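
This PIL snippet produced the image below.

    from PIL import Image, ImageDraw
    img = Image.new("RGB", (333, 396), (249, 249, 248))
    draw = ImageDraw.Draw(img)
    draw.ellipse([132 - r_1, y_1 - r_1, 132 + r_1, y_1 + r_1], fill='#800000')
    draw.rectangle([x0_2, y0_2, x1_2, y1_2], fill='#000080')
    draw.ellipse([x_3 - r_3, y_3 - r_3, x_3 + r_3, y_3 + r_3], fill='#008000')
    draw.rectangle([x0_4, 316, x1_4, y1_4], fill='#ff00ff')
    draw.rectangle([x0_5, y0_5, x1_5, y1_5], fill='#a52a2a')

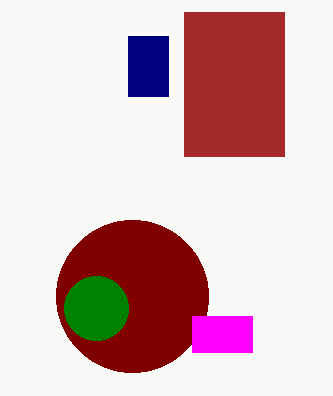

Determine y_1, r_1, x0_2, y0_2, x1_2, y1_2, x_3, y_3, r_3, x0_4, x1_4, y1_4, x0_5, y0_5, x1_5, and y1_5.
y_1 = 296, r_1 = 76, x0_2 = 128, y0_2 = 36, x1_2 = 168, y1_2 = 96, x_3 = 96, y_3 = 308, r_3 = 32, x0_4 = 192, x1_4 = 252, y1_4 = 352, x0_5 = 184, y0_5 = 12, x1_5 = 284, y1_5 = 156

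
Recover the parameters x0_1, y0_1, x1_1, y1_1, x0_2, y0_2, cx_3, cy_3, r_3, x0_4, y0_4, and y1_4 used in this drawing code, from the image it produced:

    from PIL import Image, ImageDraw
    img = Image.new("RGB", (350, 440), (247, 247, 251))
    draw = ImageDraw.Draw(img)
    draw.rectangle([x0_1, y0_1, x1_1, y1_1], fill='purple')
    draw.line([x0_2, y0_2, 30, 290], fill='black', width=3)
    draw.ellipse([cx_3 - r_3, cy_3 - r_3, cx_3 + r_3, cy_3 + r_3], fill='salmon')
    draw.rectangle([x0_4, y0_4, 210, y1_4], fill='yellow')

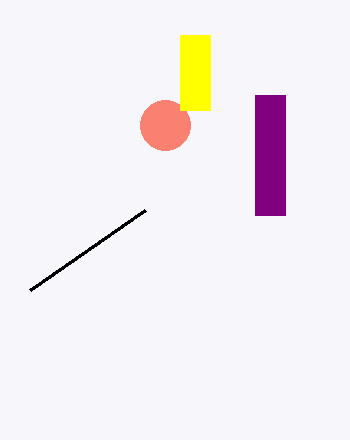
x0_1 = 255; y0_1 = 95; x1_1 = 285; y1_1 = 215; x0_2 = 145; y0_2 = 210; cx_3 = 165; cy_3 = 125; r_3 = 25; x0_4 = 180; y0_4 = 35; y1_4 = 110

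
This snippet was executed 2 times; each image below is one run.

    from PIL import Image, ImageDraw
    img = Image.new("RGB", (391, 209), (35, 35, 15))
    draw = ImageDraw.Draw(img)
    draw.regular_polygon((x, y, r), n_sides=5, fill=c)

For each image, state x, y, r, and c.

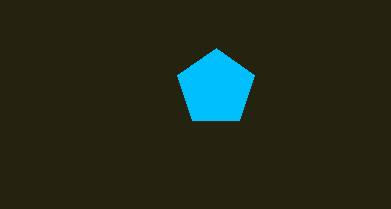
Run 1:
x = 216
y = 88
r = 40
c = 'deepskyblue'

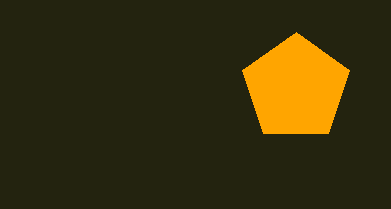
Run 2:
x = 296, y = 88, r = 56, c = 'orange'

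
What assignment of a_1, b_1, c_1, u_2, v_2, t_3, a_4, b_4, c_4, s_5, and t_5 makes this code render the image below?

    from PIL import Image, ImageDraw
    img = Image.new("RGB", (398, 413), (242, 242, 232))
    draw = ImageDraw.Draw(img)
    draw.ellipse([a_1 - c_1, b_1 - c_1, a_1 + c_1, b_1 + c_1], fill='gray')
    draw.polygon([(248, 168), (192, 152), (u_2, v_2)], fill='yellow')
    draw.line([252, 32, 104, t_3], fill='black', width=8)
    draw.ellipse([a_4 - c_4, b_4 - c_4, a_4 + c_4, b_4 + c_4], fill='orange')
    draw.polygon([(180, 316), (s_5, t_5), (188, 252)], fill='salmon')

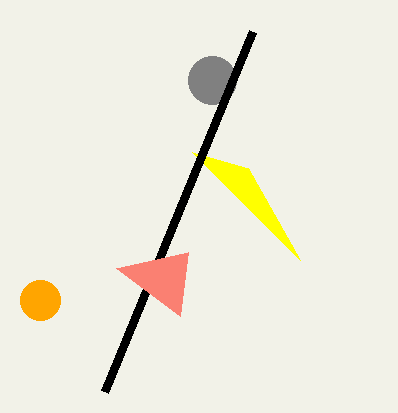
a_1 = 212
b_1 = 80
c_1 = 24
u_2 = 300
v_2 = 260
t_3 = 392
a_4 = 40
b_4 = 300
c_4 = 20
s_5 = 116
t_5 = 268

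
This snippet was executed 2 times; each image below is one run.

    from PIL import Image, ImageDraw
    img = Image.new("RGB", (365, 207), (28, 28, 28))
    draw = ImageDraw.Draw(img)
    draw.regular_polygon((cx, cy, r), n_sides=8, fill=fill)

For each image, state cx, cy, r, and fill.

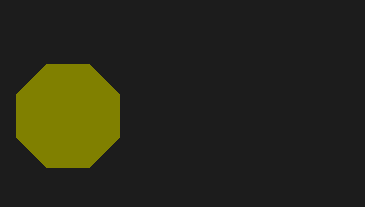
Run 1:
cx = 68; cy = 116; r = 56; fill = 'olive'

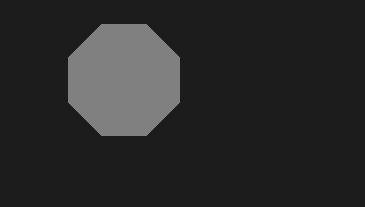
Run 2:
cx = 124, cy = 80, r = 60, fill = 'gray'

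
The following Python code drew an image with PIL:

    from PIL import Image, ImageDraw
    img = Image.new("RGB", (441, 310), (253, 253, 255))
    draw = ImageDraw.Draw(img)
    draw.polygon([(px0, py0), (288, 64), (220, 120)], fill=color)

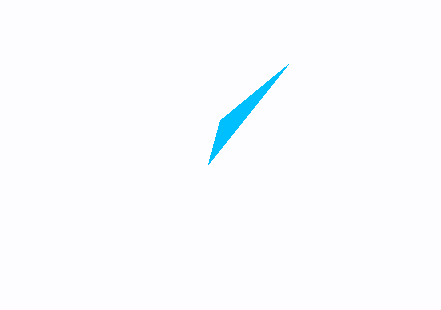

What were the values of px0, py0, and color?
px0 = 208; py0 = 164; color = 'deepskyblue'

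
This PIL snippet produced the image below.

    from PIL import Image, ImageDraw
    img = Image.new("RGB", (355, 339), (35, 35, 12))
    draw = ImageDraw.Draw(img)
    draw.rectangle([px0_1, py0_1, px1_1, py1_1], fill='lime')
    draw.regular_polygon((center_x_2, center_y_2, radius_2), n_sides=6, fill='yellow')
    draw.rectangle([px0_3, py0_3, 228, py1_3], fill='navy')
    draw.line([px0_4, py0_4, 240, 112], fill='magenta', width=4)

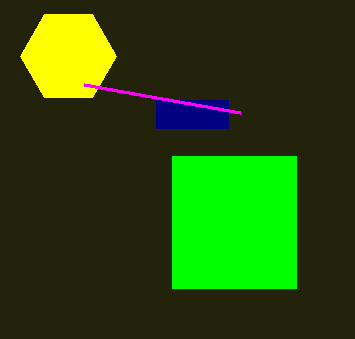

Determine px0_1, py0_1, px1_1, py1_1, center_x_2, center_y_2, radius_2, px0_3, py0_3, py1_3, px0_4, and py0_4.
px0_1 = 172
py0_1 = 156
px1_1 = 296
py1_1 = 288
center_x_2 = 68
center_y_2 = 56
radius_2 = 48
px0_3 = 156
py0_3 = 100
py1_3 = 128
px0_4 = 84
py0_4 = 84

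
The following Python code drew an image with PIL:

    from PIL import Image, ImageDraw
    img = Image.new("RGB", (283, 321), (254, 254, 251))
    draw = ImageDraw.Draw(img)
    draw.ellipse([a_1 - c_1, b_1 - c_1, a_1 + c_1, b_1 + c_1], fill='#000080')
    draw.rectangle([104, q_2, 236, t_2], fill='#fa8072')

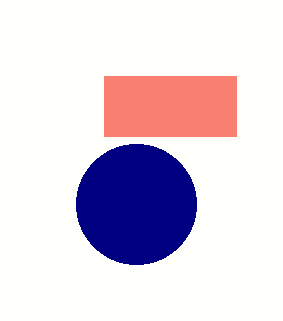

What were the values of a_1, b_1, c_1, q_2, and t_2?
a_1 = 136; b_1 = 204; c_1 = 60; q_2 = 76; t_2 = 136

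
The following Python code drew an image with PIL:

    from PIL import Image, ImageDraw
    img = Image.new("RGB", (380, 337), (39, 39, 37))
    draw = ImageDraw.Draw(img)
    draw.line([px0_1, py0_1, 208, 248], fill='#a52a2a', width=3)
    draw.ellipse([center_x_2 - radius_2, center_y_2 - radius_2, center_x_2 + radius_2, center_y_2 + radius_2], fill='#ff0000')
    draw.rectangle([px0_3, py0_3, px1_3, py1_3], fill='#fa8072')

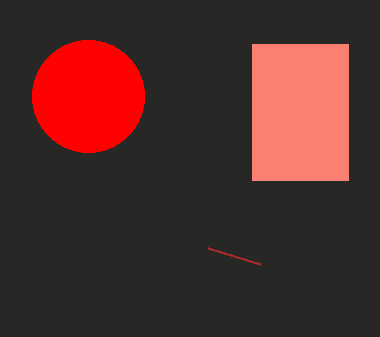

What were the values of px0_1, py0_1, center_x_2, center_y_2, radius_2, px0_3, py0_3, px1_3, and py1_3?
px0_1 = 260, py0_1 = 264, center_x_2 = 88, center_y_2 = 96, radius_2 = 56, px0_3 = 252, py0_3 = 44, px1_3 = 348, py1_3 = 180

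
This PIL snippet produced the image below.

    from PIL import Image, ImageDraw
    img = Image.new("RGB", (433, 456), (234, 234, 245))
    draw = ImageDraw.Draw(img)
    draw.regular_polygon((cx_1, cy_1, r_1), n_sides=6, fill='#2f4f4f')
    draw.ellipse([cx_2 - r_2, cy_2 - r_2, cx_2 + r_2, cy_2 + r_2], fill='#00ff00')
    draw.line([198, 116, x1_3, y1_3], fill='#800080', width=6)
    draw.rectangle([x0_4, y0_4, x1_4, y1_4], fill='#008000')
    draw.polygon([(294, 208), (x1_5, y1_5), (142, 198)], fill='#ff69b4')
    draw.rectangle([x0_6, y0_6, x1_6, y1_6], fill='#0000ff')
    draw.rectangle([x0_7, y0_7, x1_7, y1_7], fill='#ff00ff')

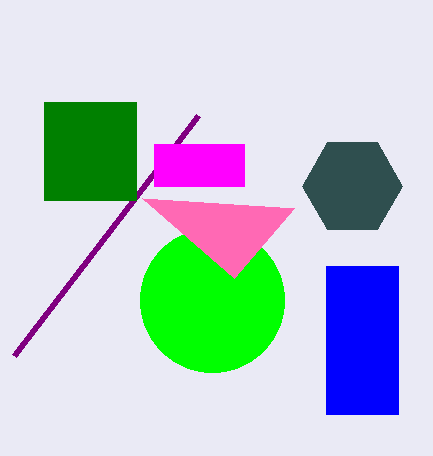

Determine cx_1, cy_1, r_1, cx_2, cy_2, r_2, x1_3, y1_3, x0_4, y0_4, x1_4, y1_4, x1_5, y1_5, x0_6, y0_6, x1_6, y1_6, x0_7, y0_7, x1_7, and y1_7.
cx_1 = 352, cy_1 = 186, r_1 = 50, cx_2 = 212, cy_2 = 300, r_2 = 72, x1_3 = 14, y1_3 = 356, x0_4 = 44, y0_4 = 102, x1_4 = 136, y1_4 = 200, x1_5 = 234, y1_5 = 278, x0_6 = 326, y0_6 = 266, x1_6 = 398, y1_6 = 414, x0_7 = 154, y0_7 = 144, x1_7 = 244, y1_7 = 186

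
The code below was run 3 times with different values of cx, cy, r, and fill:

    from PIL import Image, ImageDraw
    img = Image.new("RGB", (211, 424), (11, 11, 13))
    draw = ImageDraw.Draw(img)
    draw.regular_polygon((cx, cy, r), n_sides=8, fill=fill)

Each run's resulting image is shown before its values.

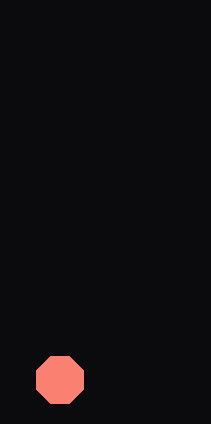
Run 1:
cx = 60
cy = 380
r = 25
fill = 'salmon'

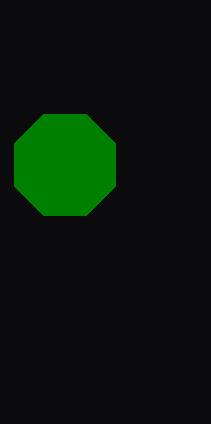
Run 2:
cx = 65
cy = 165
r = 55
fill = 'green'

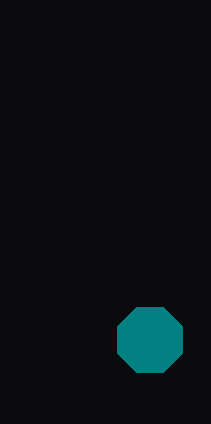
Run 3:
cx = 150
cy = 340
r = 35
fill = 'teal'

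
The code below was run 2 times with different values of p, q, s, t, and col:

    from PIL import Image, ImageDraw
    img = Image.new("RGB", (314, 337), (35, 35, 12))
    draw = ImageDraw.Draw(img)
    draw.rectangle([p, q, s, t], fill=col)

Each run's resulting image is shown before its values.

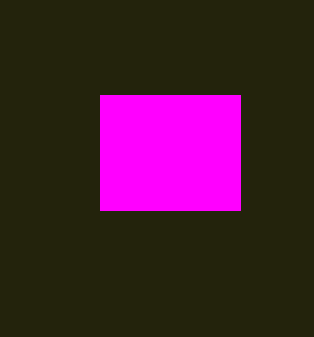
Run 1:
p = 100, q = 95, s = 240, t = 210, col = 'magenta'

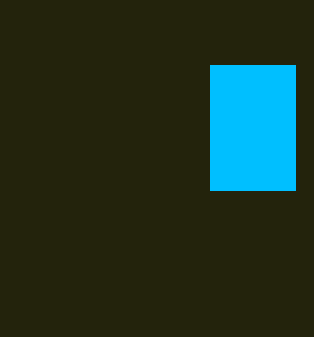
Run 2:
p = 210; q = 65; s = 295; t = 190; col = 'deepskyblue'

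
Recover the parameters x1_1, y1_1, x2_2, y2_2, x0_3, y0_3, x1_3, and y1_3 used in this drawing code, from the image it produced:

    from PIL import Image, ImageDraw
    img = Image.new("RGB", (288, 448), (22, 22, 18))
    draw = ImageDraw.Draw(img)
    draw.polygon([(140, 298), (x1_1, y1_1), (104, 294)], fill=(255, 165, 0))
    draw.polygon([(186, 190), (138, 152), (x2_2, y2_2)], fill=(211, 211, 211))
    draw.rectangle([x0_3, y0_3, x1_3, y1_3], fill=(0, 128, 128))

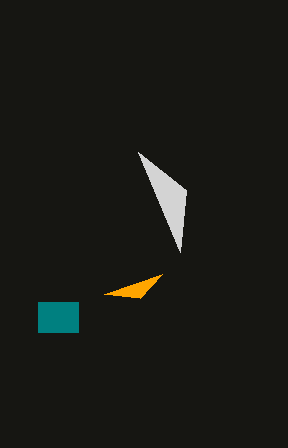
x1_1 = 162
y1_1 = 274
x2_2 = 180
y2_2 = 252
x0_3 = 38
y0_3 = 302
x1_3 = 78
y1_3 = 332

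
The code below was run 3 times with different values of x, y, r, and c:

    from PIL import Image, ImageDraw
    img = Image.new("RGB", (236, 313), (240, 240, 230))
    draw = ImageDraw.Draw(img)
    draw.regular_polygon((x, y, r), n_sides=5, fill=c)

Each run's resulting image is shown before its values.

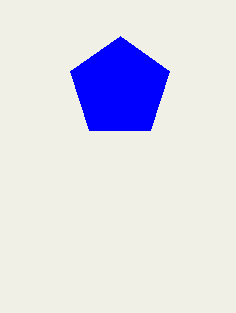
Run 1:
x = 120
y = 88
r = 52
c = 'blue'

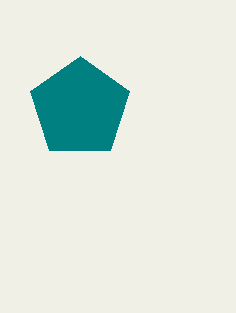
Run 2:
x = 80
y = 108
r = 52
c = 'teal'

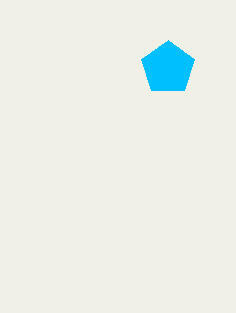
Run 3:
x = 168; y = 68; r = 28; c = 'deepskyblue'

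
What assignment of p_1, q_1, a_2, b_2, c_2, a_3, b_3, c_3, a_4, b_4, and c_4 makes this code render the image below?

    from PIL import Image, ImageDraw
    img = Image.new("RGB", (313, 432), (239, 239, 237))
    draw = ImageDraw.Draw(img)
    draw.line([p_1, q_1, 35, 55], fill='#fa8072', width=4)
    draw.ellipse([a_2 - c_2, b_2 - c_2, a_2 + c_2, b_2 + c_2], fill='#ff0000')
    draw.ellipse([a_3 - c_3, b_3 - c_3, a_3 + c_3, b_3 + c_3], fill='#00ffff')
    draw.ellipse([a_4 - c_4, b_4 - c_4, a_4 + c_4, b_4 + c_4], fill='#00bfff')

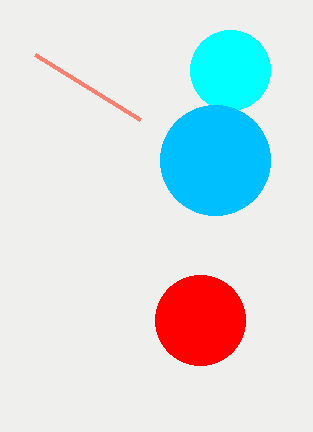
p_1 = 140, q_1 = 120, a_2 = 200, b_2 = 320, c_2 = 45, a_3 = 230, b_3 = 70, c_3 = 40, a_4 = 215, b_4 = 160, c_4 = 55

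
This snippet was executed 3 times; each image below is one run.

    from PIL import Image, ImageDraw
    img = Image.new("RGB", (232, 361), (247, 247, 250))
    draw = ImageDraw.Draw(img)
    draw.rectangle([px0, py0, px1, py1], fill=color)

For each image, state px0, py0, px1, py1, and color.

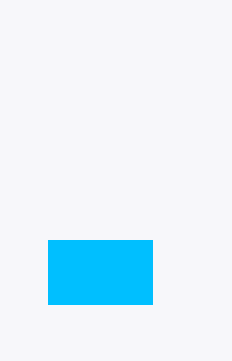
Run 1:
px0 = 48; py0 = 240; px1 = 152; py1 = 304; color = 'deepskyblue'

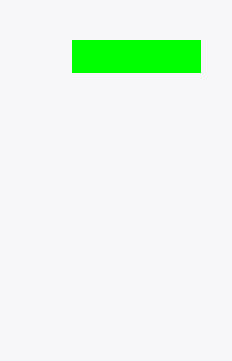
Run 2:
px0 = 72
py0 = 40
px1 = 200
py1 = 72
color = 'lime'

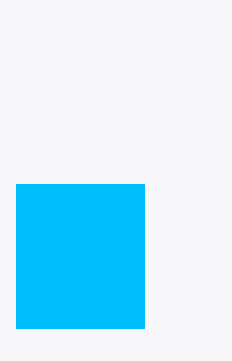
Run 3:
px0 = 16; py0 = 184; px1 = 144; py1 = 328; color = 'deepskyblue'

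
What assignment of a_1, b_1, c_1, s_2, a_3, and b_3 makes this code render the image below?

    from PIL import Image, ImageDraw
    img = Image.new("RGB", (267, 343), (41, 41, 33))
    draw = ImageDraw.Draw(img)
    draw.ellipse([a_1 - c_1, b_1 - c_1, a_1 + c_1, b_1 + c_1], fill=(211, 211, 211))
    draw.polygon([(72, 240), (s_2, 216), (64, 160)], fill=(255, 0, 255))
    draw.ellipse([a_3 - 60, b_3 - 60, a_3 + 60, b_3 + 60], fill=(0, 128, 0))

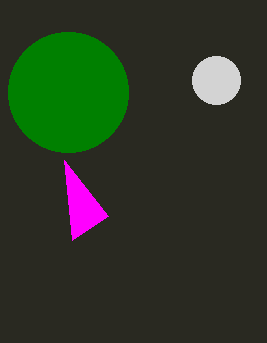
a_1 = 216; b_1 = 80; c_1 = 24; s_2 = 108; a_3 = 68; b_3 = 92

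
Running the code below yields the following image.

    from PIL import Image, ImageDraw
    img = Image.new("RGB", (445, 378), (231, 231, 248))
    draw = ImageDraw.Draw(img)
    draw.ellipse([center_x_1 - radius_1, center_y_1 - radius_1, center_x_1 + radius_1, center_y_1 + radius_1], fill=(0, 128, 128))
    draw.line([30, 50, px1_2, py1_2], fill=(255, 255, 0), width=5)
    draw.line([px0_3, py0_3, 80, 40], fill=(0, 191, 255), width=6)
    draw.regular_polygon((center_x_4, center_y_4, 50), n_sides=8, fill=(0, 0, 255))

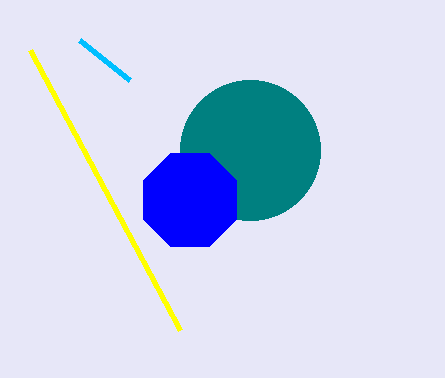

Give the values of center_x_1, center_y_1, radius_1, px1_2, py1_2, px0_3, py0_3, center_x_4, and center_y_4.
center_x_1 = 250, center_y_1 = 150, radius_1 = 70, px1_2 = 180, py1_2 = 330, px0_3 = 130, py0_3 = 80, center_x_4 = 190, center_y_4 = 200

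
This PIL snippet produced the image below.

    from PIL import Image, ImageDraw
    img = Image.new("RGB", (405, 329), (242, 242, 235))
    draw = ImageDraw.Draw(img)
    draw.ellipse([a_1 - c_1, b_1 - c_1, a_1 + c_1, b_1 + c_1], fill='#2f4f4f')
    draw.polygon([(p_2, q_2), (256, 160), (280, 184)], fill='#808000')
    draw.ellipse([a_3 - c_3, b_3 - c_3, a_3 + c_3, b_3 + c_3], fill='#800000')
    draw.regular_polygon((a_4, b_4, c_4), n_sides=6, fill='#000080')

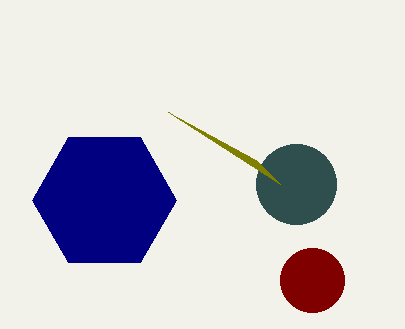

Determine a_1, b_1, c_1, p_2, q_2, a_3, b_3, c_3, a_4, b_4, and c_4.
a_1 = 296, b_1 = 184, c_1 = 40, p_2 = 168, q_2 = 112, a_3 = 312, b_3 = 280, c_3 = 32, a_4 = 104, b_4 = 200, c_4 = 72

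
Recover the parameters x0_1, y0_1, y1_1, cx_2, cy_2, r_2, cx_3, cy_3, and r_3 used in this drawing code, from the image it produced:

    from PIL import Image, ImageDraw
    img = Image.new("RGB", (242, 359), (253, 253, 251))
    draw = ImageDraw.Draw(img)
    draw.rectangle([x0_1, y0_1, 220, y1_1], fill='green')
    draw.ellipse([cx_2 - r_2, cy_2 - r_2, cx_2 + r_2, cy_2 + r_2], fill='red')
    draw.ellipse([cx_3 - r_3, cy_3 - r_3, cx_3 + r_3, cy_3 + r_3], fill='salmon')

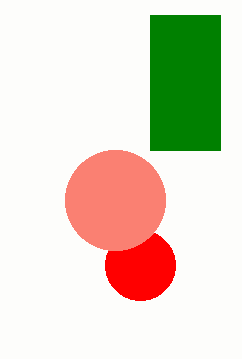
x0_1 = 150, y0_1 = 15, y1_1 = 150, cx_2 = 140, cy_2 = 265, r_2 = 35, cx_3 = 115, cy_3 = 200, r_3 = 50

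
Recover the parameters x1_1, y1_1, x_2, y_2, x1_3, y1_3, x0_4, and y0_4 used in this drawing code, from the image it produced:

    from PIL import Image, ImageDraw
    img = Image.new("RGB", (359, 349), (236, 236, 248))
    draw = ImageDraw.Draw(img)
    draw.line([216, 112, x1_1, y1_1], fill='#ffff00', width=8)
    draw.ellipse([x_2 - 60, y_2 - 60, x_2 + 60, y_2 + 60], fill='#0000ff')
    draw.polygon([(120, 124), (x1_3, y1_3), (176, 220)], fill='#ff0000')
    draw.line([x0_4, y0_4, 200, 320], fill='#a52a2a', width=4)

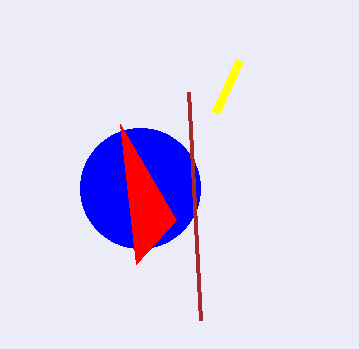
x1_1 = 240
y1_1 = 60
x_2 = 140
y_2 = 188
x1_3 = 136
y1_3 = 264
x0_4 = 188
y0_4 = 92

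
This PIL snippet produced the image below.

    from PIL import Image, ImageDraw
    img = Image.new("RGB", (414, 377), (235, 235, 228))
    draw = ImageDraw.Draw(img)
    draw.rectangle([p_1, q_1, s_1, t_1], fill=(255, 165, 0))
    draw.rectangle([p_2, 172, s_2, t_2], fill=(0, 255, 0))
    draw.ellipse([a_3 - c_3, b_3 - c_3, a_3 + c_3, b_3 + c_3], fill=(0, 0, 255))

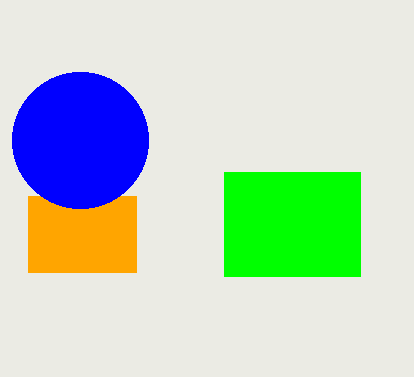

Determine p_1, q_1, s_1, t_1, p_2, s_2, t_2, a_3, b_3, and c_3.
p_1 = 28; q_1 = 196; s_1 = 136; t_1 = 272; p_2 = 224; s_2 = 360; t_2 = 276; a_3 = 80; b_3 = 140; c_3 = 68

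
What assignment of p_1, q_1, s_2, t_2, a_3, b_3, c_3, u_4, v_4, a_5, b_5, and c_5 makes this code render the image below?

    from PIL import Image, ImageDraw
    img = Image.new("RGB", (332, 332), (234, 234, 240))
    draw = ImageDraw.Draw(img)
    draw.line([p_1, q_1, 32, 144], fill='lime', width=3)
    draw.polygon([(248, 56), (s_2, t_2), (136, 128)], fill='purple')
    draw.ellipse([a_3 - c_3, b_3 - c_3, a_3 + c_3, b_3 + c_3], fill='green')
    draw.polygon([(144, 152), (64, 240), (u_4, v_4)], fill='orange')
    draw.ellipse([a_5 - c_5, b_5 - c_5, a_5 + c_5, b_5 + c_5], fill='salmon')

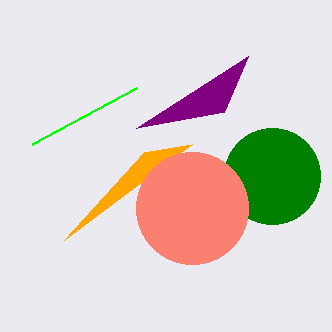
p_1 = 136, q_1 = 88, s_2 = 224, t_2 = 112, a_3 = 272, b_3 = 176, c_3 = 48, u_4 = 192, v_4 = 144, a_5 = 192, b_5 = 208, c_5 = 56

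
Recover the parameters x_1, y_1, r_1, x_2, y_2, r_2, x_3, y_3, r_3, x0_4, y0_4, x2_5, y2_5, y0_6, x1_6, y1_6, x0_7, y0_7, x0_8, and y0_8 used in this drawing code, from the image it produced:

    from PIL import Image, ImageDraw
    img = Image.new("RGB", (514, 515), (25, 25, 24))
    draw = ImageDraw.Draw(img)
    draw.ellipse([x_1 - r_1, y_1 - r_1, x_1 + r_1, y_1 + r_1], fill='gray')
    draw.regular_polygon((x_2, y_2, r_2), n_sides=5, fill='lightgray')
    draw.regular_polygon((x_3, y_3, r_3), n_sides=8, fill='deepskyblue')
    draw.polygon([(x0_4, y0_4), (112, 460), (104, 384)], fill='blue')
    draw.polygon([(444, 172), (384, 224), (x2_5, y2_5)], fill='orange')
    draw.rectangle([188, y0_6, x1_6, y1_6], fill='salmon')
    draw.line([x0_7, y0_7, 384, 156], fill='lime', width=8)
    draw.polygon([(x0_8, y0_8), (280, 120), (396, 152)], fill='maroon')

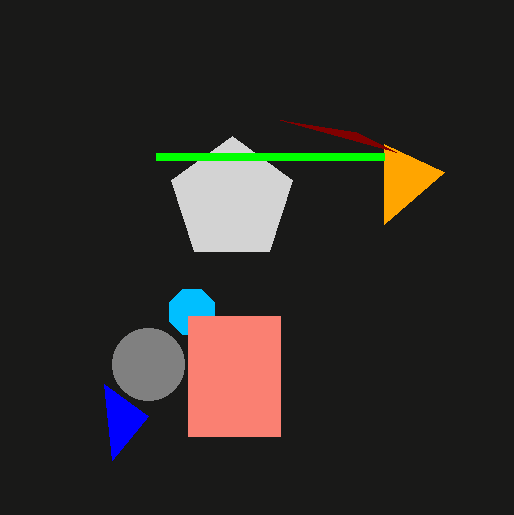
x_1 = 148; y_1 = 364; r_1 = 36; x_2 = 232; y_2 = 200; r_2 = 64; x_3 = 192; y_3 = 312; r_3 = 24; x0_4 = 148; y0_4 = 416; x2_5 = 384; y2_5 = 144; y0_6 = 316; x1_6 = 280; y1_6 = 436; x0_7 = 156; y0_7 = 156; x0_8 = 356; y0_8 = 132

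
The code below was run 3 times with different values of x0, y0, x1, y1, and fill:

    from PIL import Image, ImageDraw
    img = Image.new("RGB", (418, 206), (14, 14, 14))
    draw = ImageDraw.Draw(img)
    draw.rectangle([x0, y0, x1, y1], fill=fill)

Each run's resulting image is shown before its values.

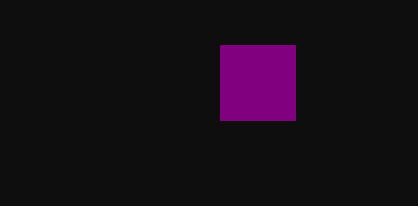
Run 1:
x0 = 220; y0 = 45; x1 = 295; y1 = 120; fill = 'purple'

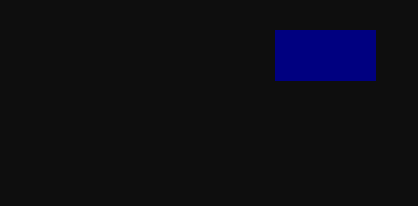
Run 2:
x0 = 275, y0 = 30, x1 = 375, y1 = 80, fill = 'navy'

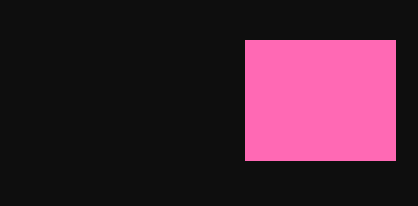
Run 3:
x0 = 245; y0 = 40; x1 = 395; y1 = 160; fill = 'hotpink'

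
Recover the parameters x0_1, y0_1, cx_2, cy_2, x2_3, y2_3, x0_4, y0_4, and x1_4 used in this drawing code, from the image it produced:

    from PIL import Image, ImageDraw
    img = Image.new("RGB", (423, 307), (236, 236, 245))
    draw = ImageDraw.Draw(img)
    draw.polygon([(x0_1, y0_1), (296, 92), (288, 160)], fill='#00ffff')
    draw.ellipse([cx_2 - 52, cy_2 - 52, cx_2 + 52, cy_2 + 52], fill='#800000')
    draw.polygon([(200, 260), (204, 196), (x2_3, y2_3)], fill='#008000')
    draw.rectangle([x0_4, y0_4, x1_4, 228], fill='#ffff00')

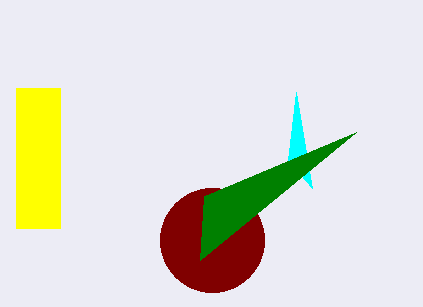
x0_1 = 312, y0_1 = 188, cx_2 = 212, cy_2 = 240, x2_3 = 356, y2_3 = 132, x0_4 = 16, y0_4 = 88, x1_4 = 60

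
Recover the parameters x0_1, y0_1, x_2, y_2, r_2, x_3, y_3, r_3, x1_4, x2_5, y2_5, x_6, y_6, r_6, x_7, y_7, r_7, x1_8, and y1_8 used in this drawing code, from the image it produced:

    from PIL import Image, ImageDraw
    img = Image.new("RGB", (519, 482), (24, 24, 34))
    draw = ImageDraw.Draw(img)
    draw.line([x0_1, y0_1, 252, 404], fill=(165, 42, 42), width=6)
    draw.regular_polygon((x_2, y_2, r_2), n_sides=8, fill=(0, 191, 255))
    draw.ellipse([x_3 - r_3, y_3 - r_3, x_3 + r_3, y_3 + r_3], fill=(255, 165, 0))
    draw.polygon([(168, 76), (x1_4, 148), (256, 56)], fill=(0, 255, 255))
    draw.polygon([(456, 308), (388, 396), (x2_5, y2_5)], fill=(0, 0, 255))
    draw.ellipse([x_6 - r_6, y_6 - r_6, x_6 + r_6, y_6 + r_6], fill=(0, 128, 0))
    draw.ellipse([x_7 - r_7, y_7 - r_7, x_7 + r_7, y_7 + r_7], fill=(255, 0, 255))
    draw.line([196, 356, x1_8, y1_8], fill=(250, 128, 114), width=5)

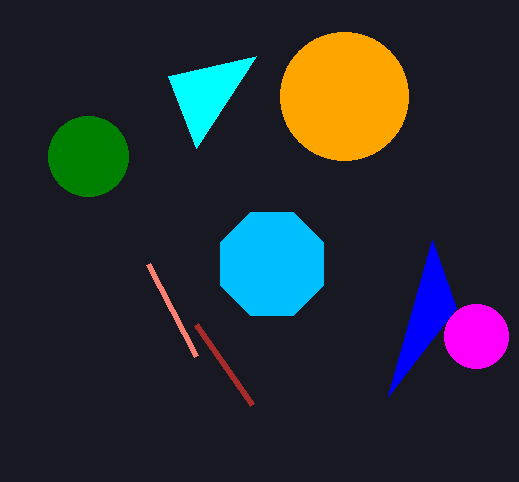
x0_1 = 196; y0_1 = 324; x_2 = 272; y_2 = 264; r_2 = 56; x_3 = 344; y_3 = 96; r_3 = 64; x1_4 = 196; x2_5 = 432; y2_5 = 240; x_6 = 88; y_6 = 156; r_6 = 40; x_7 = 476; y_7 = 336; r_7 = 32; x1_8 = 148; y1_8 = 264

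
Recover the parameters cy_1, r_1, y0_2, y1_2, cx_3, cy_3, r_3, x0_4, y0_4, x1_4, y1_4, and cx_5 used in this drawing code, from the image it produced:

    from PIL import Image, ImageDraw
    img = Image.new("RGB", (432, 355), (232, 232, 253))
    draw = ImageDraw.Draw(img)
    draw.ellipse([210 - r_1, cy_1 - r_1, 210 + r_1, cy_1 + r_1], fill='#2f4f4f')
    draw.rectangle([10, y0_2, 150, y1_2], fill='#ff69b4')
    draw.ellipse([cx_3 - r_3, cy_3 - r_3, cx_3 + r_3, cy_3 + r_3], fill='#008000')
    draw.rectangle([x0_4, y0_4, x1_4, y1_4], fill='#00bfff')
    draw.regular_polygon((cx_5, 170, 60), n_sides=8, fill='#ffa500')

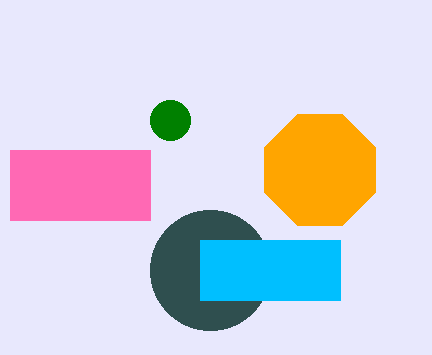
cy_1 = 270
r_1 = 60
y0_2 = 150
y1_2 = 220
cx_3 = 170
cy_3 = 120
r_3 = 20
x0_4 = 200
y0_4 = 240
x1_4 = 340
y1_4 = 300
cx_5 = 320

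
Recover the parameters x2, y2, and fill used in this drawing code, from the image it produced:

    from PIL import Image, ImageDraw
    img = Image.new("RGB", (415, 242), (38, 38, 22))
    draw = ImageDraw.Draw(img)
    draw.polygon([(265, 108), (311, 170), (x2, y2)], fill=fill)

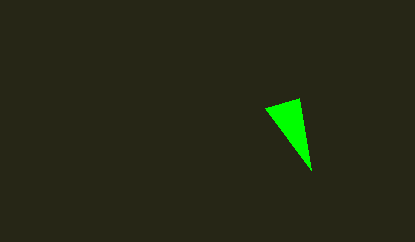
x2 = 299
y2 = 98
fill = 'lime'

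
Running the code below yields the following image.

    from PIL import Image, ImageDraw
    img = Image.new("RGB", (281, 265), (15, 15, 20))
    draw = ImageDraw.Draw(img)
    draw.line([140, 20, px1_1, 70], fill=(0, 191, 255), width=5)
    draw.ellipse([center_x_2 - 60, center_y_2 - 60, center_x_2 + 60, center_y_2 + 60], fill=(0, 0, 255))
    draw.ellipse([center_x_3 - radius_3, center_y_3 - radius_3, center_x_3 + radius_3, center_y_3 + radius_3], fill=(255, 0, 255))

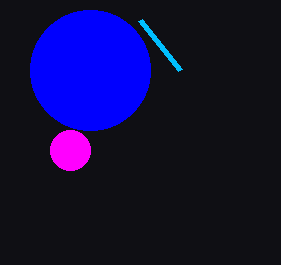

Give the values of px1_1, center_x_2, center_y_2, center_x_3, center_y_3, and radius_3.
px1_1 = 180
center_x_2 = 90
center_y_2 = 70
center_x_3 = 70
center_y_3 = 150
radius_3 = 20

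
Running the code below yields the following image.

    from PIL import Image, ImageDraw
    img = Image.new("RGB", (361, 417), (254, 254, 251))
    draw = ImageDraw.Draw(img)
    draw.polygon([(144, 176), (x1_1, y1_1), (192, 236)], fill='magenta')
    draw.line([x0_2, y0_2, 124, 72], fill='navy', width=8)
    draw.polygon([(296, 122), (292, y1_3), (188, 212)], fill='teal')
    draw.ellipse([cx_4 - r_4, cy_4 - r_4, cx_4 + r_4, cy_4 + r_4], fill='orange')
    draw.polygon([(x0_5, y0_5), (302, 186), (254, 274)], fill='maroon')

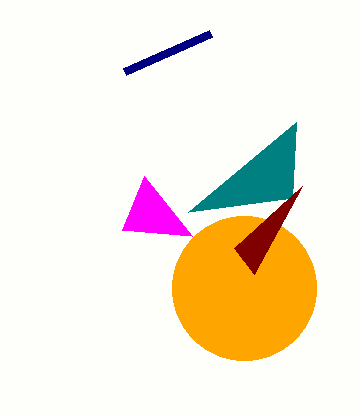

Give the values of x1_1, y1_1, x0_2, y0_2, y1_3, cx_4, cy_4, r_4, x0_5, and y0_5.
x1_1 = 122; y1_1 = 230; x0_2 = 210; y0_2 = 34; y1_3 = 198; cx_4 = 244; cy_4 = 288; r_4 = 72; x0_5 = 234; y0_5 = 248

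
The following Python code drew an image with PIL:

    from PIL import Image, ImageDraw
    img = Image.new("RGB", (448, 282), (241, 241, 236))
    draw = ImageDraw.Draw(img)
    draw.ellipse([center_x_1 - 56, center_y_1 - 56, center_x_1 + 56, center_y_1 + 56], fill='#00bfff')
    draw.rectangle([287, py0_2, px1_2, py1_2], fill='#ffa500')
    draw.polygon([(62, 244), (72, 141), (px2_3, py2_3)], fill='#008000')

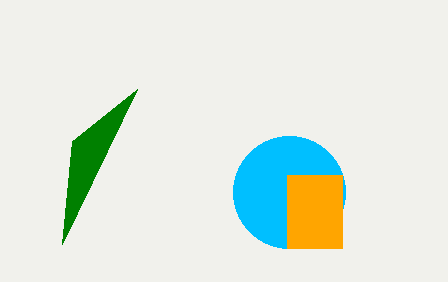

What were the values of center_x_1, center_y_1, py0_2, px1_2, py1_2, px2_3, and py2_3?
center_x_1 = 289, center_y_1 = 192, py0_2 = 175, px1_2 = 342, py1_2 = 248, px2_3 = 137, py2_3 = 89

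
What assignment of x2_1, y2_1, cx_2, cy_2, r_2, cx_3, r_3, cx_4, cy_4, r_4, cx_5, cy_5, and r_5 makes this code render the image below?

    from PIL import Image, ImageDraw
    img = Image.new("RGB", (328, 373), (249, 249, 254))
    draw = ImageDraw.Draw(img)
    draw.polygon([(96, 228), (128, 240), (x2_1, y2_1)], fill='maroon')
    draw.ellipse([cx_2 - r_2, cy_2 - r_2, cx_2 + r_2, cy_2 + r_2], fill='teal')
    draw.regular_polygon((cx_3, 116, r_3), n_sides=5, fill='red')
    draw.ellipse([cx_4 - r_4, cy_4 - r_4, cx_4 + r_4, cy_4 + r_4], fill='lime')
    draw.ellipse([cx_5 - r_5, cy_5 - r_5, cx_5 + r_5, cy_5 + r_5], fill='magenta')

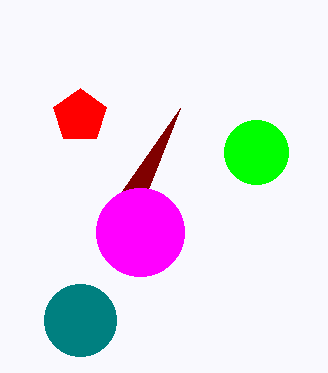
x2_1 = 180; y2_1 = 108; cx_2 = 80; cy_2 = 320; r_2 = 36; cx_3 = 80; r_3 = 28; cx_4 = 256; cy_4 = 152; r_4 = 32; cx_5 = 140; cy_5 = 232; r_5 = 44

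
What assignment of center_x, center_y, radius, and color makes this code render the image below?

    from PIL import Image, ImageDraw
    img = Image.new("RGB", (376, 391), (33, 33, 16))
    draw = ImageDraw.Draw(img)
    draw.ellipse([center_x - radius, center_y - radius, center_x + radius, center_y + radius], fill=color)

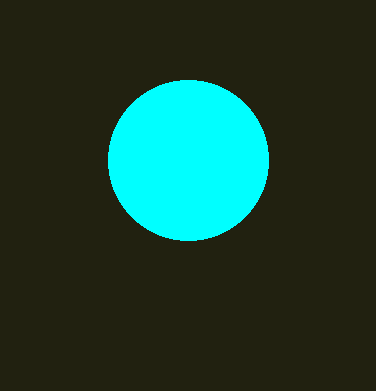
center_x = 188; center_y = 160; radius = 80; color = 'cyan'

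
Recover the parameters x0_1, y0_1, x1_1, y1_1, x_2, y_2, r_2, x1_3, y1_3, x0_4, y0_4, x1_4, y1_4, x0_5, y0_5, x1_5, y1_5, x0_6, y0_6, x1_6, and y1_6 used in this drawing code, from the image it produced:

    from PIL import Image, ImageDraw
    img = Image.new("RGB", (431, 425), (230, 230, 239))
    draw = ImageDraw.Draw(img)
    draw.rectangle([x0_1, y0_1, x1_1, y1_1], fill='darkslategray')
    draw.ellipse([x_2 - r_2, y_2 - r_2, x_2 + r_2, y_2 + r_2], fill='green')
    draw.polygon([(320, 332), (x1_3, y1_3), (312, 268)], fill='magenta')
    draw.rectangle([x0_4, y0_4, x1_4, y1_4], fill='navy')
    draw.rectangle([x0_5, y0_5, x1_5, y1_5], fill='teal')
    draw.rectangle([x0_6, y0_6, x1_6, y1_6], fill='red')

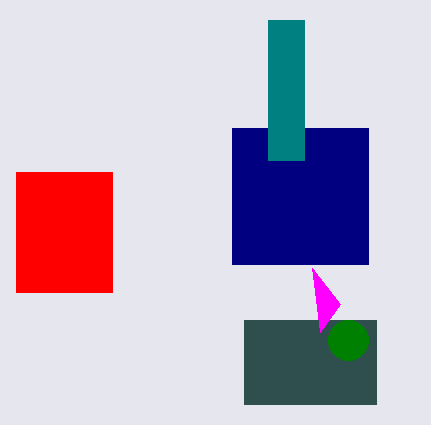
x0_1 = 244
y0_1 = 320
x1_1 = 376
y1_1 = 404
x_2 = 348
y_2 = 340
r_2 = 20
x1_3 = 340
y1_3 = 304
x0_4 = 232
y0_4 = 128
x1_4 = 368
y1_4 = 264
x0_5 = 268
y0_5 = 20
x1_5 = 304
y1_5 = 160
x0_6 = 16
y0_6 = 172
x1_6 = 112
y1_6 = 292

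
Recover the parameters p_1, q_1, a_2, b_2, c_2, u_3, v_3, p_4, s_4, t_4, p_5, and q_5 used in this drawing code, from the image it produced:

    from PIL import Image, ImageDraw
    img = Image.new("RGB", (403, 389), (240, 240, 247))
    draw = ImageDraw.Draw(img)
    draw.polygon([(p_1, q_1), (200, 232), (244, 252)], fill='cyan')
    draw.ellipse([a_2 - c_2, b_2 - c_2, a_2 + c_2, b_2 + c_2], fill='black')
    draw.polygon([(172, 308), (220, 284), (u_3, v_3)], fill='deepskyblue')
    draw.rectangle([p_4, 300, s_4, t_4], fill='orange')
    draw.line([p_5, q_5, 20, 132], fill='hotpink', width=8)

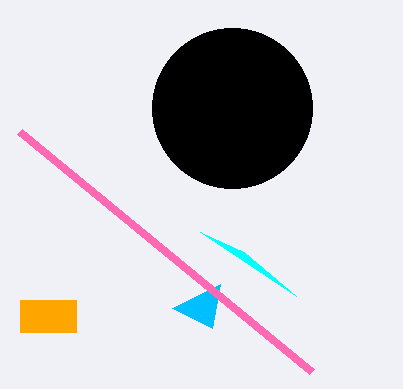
p_1 = 296
q_1 = 296
a_2 = 232
b_2 = 108
c_2 = 80
u_3 = 212
v_3 = 328
p_4 = 20
s_4 = 76
t_4 = 332
p_5 = 312
q_5 = 372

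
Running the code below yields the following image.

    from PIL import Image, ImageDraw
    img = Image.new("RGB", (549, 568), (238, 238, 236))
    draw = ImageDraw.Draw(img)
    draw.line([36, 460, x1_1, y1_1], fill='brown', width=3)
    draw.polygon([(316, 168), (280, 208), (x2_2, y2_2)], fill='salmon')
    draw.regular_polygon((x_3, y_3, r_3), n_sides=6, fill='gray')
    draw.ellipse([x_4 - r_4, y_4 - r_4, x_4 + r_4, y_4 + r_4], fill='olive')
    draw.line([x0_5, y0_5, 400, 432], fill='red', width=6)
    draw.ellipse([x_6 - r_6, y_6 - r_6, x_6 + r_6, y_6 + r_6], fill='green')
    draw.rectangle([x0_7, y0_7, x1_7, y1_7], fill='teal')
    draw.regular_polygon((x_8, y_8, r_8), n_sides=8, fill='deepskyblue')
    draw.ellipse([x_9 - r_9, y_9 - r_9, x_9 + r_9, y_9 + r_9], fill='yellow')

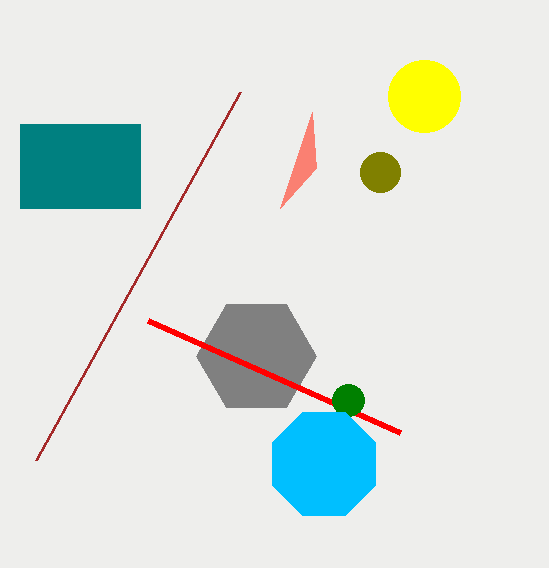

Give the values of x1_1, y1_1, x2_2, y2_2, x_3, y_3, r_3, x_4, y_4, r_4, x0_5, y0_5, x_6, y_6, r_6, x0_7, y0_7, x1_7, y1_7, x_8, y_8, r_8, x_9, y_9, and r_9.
x1_1 = 240, y1_1 = 92, x2_2 = 312, y2_2 = 112, x_3 = 256, y_3 = 356, r_3 = 60, x_4 = 380, y_4 = 172, r_4 = 20, x0_5 = 148, y0_5 = 320, x_6 = 348, y_6 = 400, r_6 = 16, x0_7 = 20, y0_7 = 124, x1_7 = 140, y1_7 = 208, x_8 = 324, y_8 = 464, r_8 = 56, x_9 = 424, y_9 = 96, r_9 = 36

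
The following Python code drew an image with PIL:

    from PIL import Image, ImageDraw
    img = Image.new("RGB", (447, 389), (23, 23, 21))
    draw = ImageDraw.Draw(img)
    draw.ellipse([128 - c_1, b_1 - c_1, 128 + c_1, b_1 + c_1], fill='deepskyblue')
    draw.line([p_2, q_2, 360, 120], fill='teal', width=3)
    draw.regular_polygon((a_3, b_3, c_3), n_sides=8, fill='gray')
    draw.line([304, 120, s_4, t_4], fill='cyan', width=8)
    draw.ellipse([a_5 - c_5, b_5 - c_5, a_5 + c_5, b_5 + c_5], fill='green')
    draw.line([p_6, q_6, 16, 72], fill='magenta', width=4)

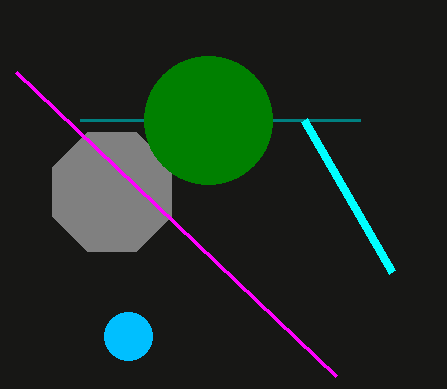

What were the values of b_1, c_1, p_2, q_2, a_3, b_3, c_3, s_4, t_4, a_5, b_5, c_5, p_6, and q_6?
b_1 = 336
c_1 = 24
p_2 = 80
q_2 = 120
a_3 = 112
b_3 = 192
c_3 = 64
s_4 = 392
t_4 = 272
a_5 = 208
b_5 = 120
c_5 = 64
p_6 = 336
q_6 = 376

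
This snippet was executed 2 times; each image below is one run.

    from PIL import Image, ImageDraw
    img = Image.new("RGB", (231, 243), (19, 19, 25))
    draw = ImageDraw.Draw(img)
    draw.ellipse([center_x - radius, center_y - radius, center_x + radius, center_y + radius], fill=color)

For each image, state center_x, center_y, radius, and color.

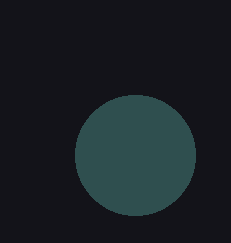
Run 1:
center_x = 135, center_y = 155, radius = 60, color = 'darkslategray'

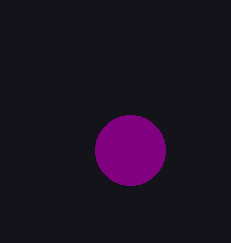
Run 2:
center_x = 130; center_y = 150; radius = 35; color = 'purple'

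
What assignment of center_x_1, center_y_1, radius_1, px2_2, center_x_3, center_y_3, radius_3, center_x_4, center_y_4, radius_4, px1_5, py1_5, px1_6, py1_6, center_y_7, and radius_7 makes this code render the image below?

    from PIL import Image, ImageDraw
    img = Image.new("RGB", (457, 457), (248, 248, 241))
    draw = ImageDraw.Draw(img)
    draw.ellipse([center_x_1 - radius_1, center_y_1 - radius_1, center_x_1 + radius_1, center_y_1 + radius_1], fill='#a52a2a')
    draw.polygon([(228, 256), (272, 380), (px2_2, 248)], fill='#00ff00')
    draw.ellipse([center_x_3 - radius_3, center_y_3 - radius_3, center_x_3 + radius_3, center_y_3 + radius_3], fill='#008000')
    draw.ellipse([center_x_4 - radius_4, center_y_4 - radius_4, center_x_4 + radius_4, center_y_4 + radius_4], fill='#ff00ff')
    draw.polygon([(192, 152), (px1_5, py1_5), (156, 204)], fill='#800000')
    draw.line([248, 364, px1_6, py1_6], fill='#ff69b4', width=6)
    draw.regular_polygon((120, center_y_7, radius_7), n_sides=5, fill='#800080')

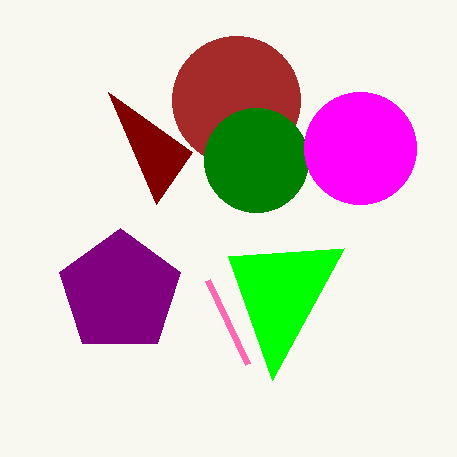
center_x_1 = 236; center_y_1 = 100; radius_1 = 64; px2_2 = 344; center_x_3 = 256; center_y_3 = 160; radius_3 = 52; center_x_4 = 360; center_y_4 = 148; radius_4 = 56; px1_5 = 108; py1_5 = 92; px1_6 = 208; py1_6 = 280; center_y_7 = 292; radius_7 = 64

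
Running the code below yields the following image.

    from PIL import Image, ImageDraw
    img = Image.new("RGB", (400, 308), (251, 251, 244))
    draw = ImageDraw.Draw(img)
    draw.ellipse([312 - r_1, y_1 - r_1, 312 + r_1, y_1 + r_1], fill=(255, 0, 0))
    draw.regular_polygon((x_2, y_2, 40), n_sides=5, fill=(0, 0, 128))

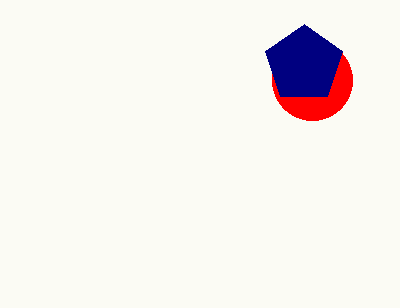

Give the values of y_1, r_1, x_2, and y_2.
y_1 = 80, r_1 = 40, x_2 = 304, y_2 = 64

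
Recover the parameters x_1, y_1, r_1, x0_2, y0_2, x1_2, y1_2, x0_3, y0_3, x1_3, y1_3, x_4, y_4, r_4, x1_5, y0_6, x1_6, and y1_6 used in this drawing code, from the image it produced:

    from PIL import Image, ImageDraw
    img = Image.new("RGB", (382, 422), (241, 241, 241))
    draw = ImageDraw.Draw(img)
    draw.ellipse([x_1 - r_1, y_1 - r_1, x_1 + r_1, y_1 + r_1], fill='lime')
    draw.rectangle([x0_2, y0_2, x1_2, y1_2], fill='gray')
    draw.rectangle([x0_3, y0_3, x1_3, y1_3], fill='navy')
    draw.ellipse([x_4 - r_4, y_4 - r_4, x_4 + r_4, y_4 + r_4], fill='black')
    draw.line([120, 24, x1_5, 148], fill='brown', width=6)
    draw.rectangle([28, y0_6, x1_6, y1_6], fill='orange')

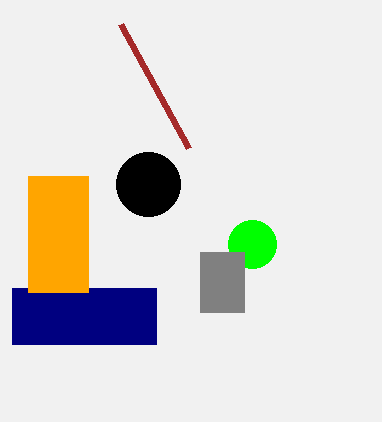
x_1 = 252
y_1 = 244
r_1 = 24
x0_2 = 200
y0_2 = 252
x1_2 = 244
y1_2 = 312
x0_3 = 12
y0_3 = 288
x1_3 = 156
y1_3 = 344
x_4 = 148
y_4 = 184
r_4 = 32
x1_5 = 188
y0_6 = 176
x1_6 = 88
y1_6 = 292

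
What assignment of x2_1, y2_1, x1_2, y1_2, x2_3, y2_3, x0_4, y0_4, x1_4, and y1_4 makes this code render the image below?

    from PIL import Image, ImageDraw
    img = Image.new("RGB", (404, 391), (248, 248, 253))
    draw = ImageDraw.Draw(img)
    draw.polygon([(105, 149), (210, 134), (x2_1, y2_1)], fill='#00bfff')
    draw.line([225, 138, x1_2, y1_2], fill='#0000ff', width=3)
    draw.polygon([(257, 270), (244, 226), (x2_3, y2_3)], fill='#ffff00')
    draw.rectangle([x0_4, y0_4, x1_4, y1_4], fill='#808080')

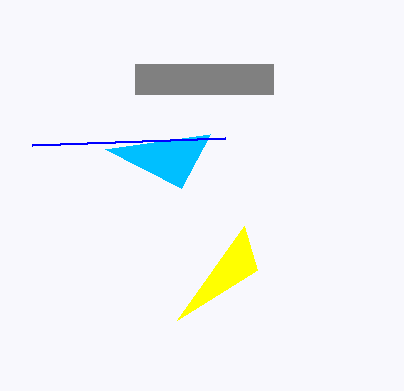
x2_1 = 181, y2_1 = 188, x1_2 = 32, y1_2 = 145, x2_3 = 177, y2_3 = 320, x0_4 = 135, y0_4 = 64, x1_4 = 273, y1_4 = 94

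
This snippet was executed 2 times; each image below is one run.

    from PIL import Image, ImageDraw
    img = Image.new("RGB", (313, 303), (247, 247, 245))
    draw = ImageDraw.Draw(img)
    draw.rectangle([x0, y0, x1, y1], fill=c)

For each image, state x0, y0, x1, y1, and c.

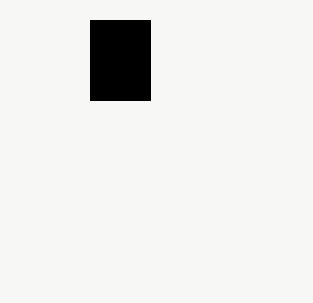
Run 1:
x0 = 90
y0 = 20
x1 = 150
y1 = 100
c = 'black'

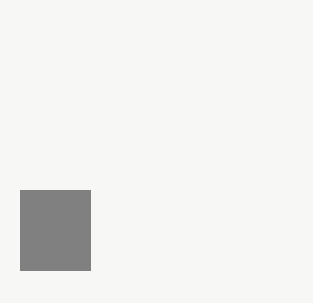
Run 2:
x0 = 20; y0 = 190; x1 = 90; y1 = 270; c = 'gray'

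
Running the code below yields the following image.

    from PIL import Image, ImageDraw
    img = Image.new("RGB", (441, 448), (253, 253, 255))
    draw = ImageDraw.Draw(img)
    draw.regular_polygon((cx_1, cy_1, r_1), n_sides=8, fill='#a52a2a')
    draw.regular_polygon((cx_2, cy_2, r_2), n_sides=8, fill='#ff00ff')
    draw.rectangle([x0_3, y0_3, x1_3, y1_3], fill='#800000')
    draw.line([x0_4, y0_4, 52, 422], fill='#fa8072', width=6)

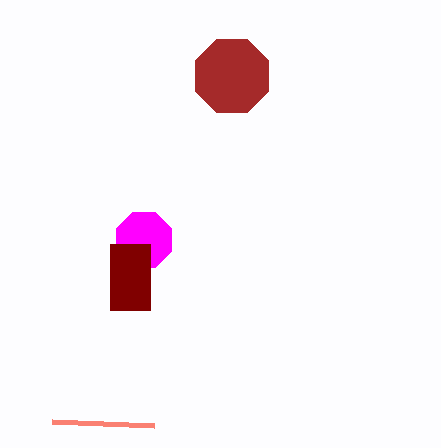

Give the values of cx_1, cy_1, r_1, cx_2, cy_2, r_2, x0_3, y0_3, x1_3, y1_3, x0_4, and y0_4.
cx_1 = 232; cy_1 = 76; r_1 = 40; cx_2 = 144; cy_2 = 240; r_2 = 30; x0_3 = 110; y0_3 = 244; x1_3 = 150; y1_3 = 310; x0_4 = 154; y0_4 = 426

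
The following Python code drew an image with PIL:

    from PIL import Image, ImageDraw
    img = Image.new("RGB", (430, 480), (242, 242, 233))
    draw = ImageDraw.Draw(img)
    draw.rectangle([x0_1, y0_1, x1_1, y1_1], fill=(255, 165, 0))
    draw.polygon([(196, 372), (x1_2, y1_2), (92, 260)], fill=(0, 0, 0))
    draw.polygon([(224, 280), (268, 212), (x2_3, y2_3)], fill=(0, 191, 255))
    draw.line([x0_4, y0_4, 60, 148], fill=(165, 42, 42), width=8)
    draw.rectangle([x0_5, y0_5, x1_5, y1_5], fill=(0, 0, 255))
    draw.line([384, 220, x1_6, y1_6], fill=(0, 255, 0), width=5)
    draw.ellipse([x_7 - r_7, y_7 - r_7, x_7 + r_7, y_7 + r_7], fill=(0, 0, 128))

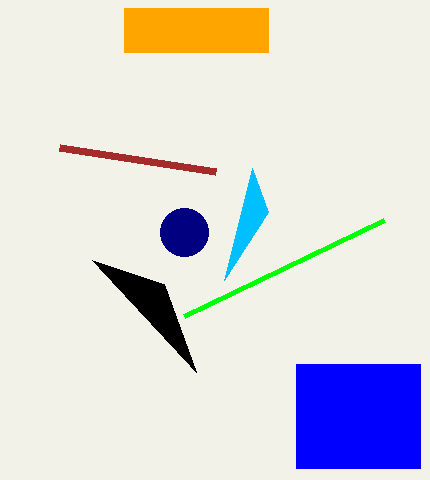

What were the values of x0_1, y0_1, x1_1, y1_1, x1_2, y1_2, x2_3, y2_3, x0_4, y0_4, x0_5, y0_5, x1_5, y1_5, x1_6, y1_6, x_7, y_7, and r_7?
x0_1 = 124; y0_1 = 8; x1_1 = 268; y1_1 = 52; x1_2 = 164; y1_2 = 284; x2_3 = 252; y2_3 = 168; x0_4 = 216; y0_4 = 172; x0_5 = 296; y0_5 = 364; x1_5 = 420; y1_5 = 468; x1_6 = 184; y1_6 = 316; x_7 = 184; y_7 = 232; r_7 = 24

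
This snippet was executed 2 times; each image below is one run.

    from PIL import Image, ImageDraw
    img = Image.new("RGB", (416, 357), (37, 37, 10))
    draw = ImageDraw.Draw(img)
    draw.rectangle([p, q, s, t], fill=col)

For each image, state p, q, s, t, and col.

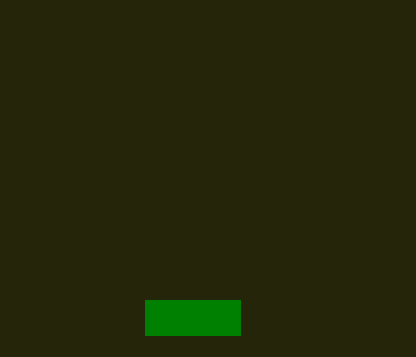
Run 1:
p = 145
q = 300
s = 240
t = 335
col = 'green'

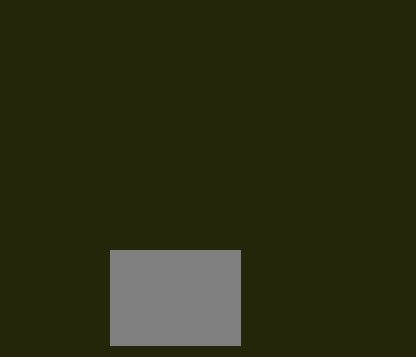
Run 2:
p = 110
q = 250
s = 240
t = 345
col = 'gray'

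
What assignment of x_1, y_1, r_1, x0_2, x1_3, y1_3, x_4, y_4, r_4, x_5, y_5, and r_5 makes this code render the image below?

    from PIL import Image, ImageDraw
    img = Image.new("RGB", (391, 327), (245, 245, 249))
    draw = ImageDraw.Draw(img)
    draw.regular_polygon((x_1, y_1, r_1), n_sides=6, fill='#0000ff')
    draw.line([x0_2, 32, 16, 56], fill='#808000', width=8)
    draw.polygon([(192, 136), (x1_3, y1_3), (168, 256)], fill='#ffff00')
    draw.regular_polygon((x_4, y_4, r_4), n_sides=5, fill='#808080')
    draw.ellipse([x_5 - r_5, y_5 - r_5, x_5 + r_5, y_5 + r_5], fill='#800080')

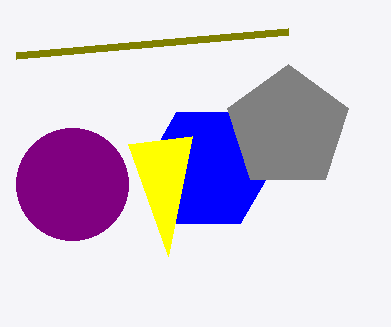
x_1 = 208, y_1 = 168, r_1 = 64, x0_2 = 288, x1_3 = 128, y1_3 = 144, x_4 = 288, y_4 = 128, r_4 = 64, x_5 = 72, y_5 = 184, r_5 = 56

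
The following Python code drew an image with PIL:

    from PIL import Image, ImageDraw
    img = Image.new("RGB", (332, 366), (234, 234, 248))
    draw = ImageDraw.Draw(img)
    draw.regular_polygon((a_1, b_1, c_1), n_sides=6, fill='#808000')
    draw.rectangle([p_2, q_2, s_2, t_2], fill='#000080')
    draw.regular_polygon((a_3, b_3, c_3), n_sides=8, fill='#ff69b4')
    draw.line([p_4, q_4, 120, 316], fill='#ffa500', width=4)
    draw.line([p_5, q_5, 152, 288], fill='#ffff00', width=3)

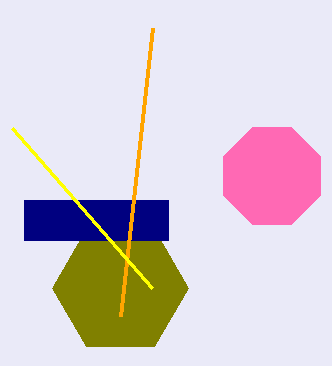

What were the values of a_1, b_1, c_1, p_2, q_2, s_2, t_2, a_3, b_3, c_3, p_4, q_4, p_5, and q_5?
a_1 = 120, b_1 = 288, c_1 = 68, p_2 = 24, q_2 = 200, s_2 = 168, t_2 = 240, a_3 = 272, b_3 = 176, c_3 = 52, p_4 = 152, q_4 = 28, p_5 = 12, q_5 = 128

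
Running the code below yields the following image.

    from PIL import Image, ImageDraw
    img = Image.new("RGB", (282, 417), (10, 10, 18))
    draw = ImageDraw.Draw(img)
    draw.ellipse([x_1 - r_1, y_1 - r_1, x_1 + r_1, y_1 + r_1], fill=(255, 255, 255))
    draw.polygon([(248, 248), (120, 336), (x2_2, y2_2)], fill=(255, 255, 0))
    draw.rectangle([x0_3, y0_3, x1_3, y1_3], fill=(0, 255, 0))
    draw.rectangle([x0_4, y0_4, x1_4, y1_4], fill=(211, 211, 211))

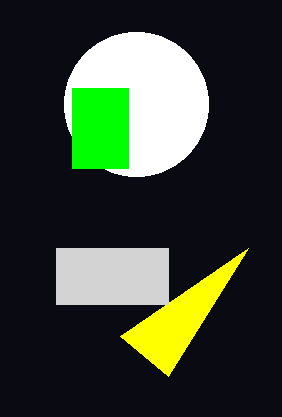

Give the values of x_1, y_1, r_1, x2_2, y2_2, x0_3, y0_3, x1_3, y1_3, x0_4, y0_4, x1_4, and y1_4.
x_1 = 136; y_1 = 104; r_1 = 72; x2_2 = 168; y2_2 = 376; x0_3 = 72; y0_3 = 88; x1_3 = 128; y1_3 = 168; x0_4 = 56; y0_4 = 248; x1_4 = 168; y1_4 = 304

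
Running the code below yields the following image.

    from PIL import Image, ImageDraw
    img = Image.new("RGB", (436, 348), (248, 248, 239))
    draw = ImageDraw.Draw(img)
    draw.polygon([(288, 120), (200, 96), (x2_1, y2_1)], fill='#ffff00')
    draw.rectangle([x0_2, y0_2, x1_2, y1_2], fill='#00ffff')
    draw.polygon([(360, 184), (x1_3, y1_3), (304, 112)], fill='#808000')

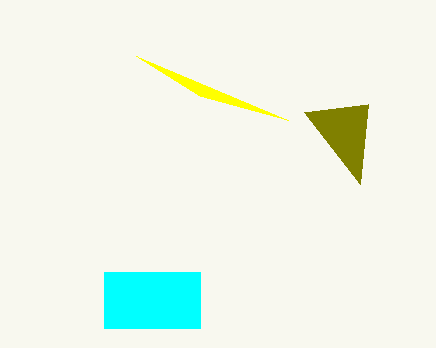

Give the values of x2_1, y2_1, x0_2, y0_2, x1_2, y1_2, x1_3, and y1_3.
x2_1 = 136
y2_1 = 56
x0_2 = 104
y0_2 = 272
x1_2 = 200
y1_2 = 328
x1_3 = 368
y1_3 = 104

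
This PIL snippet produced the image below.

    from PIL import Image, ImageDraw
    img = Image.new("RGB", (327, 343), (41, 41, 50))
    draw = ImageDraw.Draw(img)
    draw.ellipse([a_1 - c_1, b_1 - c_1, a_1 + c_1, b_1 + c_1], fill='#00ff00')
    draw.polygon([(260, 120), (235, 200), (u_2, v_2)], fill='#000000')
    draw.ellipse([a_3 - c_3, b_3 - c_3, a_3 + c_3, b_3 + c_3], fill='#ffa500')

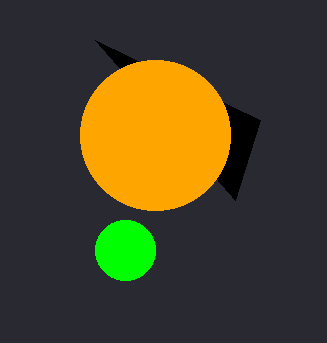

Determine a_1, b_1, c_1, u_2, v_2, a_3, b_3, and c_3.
a_1 = 125, b_1 = 250, c_1 = 30, u_2 = 95, v_2 = 40, a_3 = 155, b_3 = 135, c_3 = 75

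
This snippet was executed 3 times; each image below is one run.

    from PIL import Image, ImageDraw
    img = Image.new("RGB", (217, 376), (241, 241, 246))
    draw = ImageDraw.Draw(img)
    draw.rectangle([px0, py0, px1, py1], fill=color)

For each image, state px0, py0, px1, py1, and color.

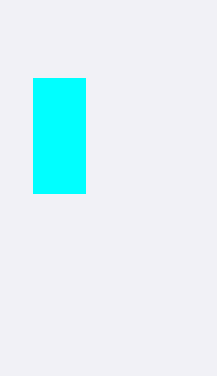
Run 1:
px0 = 33, py0 = 78, px1 = 85, py1 = 193, color = 'cyan'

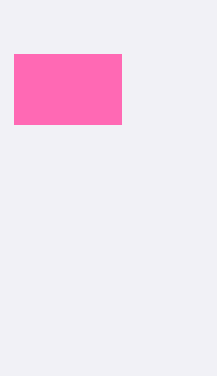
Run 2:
px0 = 14
py0 = 54
px1 = 121
py1 = 124
color = 'hotpink'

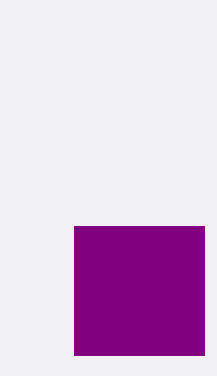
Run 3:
px0 = 74; py0 = 226; px1 = 204; py1 = 355; color = 'purple'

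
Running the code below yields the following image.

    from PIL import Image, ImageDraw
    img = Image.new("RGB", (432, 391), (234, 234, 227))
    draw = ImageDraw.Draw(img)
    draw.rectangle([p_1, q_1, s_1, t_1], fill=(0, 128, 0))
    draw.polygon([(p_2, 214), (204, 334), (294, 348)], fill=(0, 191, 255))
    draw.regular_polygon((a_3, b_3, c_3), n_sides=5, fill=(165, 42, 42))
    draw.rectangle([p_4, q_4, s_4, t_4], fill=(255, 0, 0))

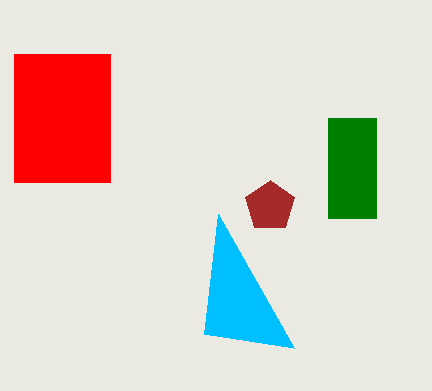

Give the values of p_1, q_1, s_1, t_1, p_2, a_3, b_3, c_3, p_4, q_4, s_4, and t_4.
p_1 = 328; q_1 = 118; s_1 = 376; t_1 = 218; p_2 = 218; a_3 = 270; b_3 = 206; c_3 = 26; p_4 = 14; q_4 = 54; s_4 = 110; t_4 = 182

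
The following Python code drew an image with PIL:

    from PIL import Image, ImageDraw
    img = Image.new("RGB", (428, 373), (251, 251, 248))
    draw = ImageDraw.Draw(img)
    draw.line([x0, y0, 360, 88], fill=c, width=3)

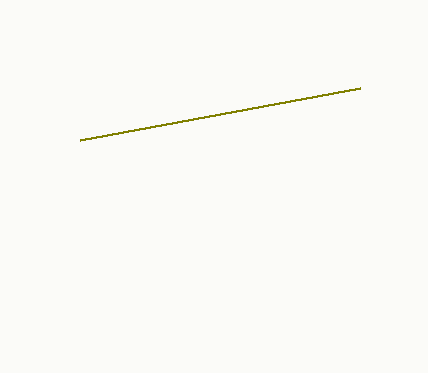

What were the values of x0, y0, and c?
x0 = 80; y0 = 140; c = 'olive'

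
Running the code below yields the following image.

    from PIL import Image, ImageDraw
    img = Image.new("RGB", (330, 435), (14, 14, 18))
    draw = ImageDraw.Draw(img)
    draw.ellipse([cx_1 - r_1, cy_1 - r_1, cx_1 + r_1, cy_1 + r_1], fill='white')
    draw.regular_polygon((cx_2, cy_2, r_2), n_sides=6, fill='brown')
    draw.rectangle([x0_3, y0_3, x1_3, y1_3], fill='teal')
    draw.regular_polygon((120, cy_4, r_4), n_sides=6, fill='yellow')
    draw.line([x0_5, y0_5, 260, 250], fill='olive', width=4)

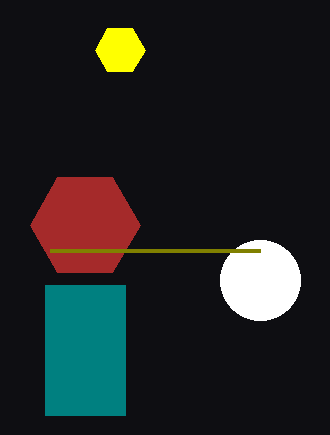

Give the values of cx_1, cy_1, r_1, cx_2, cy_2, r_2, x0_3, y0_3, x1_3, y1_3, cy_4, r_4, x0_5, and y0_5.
cx_1 = 260; cy_1 = 280; r_1 = 40; cx_2 = 85; cy_2 = 225; r_2 = 55; x0_3 = 45; y0_3 = 285; x1_3 = 125; y1_3 = 415; cy_4 = 50; r_4 = 25; x0_5 = 50; y0_5 = 250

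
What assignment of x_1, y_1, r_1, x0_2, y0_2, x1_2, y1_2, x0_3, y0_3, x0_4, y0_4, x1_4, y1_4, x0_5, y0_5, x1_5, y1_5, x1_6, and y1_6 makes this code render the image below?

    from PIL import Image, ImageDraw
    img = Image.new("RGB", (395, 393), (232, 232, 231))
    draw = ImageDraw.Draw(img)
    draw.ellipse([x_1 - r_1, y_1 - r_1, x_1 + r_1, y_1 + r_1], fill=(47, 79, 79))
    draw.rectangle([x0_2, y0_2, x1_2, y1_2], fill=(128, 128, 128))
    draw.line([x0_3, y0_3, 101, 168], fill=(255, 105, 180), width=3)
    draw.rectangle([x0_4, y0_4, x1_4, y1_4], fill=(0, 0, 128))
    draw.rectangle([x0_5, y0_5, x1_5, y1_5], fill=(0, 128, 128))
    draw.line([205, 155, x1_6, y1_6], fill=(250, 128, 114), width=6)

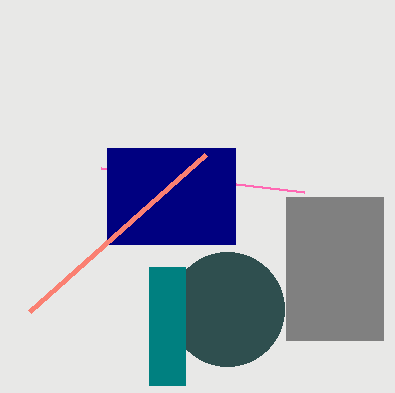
x_1 = 227; y_1 = 309; r_1 = 57; x0_2 = 286; y0_2 = 197; x1_2 = 383; y1_2 = 340; x0_3 = 304; y0_3 = 192; x0_4 = 107; y0_4 = 148; x1_4 = 235; y1_4 = 244; x0_5 = 149; y0_5 = 267; x1_5 = 185; y1_5 = 385; x1_6 = 29; y1_6 = 312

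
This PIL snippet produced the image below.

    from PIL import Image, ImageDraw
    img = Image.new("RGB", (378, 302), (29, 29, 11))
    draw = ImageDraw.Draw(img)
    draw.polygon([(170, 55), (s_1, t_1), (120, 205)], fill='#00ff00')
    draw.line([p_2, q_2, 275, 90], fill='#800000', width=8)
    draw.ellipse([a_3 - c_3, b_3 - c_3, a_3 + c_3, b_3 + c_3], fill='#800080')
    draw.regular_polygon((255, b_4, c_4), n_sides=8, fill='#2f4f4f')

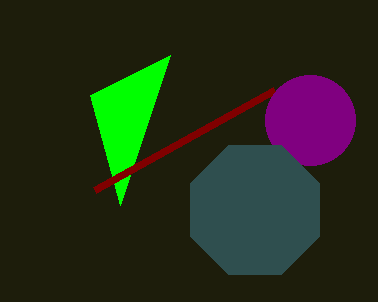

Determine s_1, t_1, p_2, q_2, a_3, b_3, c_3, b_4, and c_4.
s_1 = 90
t_1 = 95
p_2 = 95
q_2 = 190
a_3 = 310
b_3 = 120
c_3 = 45
b_4 = 210
c_4 = 70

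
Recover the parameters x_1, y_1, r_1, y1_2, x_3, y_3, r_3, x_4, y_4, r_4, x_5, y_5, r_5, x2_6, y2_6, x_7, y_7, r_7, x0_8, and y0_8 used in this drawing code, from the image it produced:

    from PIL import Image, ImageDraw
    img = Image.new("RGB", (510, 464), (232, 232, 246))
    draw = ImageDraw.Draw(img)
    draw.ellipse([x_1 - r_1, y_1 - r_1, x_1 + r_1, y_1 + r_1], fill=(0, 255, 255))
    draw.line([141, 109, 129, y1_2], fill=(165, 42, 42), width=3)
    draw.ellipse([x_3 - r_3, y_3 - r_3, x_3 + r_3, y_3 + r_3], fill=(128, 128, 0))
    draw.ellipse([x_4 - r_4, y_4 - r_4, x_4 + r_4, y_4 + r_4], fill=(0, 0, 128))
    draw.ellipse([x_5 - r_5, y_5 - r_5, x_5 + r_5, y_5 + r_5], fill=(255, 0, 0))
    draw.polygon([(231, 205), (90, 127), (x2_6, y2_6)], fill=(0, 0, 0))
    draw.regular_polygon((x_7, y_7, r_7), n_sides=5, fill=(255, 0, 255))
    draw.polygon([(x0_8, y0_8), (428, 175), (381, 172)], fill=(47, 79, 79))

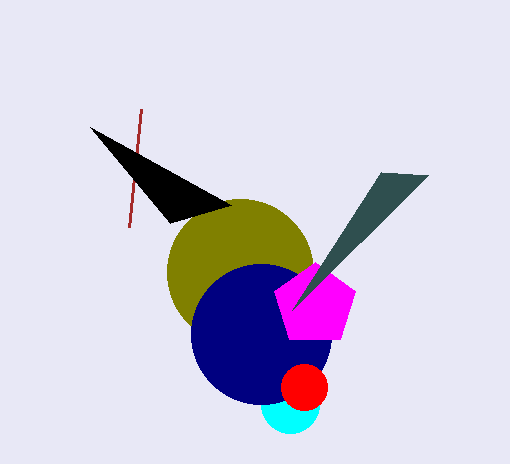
x_1 = 290, y_1 = 404, r_1 = 29, y1_2 = 227, x_3 = 240, y_3 = 272, r_3 = 73, x_4 = 261, y_4 = 334, r_4 = 70, x_5 = 304, y_5 = 387, r_5 = 23, x2_6 = 170, y2_6 = 223, x_7 = 315, y_7 = 305, r_7 = 43, x0_8 = 292, y0_8 = 310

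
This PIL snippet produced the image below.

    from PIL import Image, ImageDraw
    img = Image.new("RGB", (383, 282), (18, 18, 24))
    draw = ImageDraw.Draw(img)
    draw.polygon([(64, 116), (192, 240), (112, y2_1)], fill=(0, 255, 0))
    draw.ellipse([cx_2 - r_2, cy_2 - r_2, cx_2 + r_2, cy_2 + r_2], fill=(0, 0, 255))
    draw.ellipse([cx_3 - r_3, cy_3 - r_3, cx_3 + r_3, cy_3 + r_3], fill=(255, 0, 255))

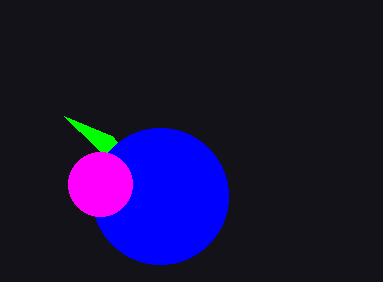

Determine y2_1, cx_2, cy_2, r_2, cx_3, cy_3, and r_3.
y2_1 = 136, cx_2 = 160, cy_2 = 196, r_2 = 68, cx_3 = 100, cy_3 = 184, r_3 = 32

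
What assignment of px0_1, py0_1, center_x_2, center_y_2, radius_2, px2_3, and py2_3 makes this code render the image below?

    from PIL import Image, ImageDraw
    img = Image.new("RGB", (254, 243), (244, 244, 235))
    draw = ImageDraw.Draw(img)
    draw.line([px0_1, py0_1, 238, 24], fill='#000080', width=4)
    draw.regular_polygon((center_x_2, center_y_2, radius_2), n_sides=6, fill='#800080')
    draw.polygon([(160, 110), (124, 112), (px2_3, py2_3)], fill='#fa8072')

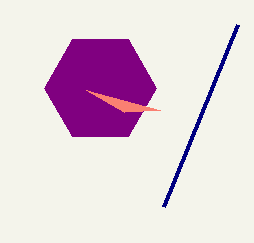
px0_1 = 164
py0_1 = 206
center_x_2 = 100
center_y_2 = 88
radius_2 = 56
px2_3 = 86
py2_3 = 90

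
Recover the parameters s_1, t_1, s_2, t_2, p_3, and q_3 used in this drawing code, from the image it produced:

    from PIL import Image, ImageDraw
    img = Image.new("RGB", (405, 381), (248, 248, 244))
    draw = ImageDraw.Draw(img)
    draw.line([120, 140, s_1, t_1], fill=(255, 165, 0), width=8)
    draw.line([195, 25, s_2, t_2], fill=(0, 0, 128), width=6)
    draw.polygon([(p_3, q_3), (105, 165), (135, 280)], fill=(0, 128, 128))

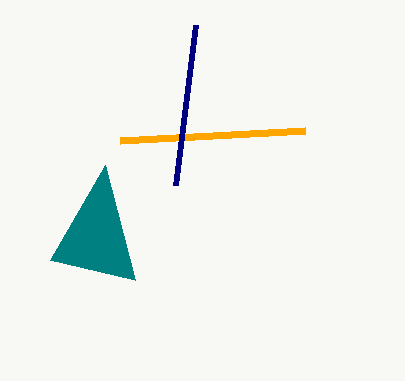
s_1 = 305, t_1 = 130, s_2 = 175, t_2 = 185, p_3 = 50, q_3 = 260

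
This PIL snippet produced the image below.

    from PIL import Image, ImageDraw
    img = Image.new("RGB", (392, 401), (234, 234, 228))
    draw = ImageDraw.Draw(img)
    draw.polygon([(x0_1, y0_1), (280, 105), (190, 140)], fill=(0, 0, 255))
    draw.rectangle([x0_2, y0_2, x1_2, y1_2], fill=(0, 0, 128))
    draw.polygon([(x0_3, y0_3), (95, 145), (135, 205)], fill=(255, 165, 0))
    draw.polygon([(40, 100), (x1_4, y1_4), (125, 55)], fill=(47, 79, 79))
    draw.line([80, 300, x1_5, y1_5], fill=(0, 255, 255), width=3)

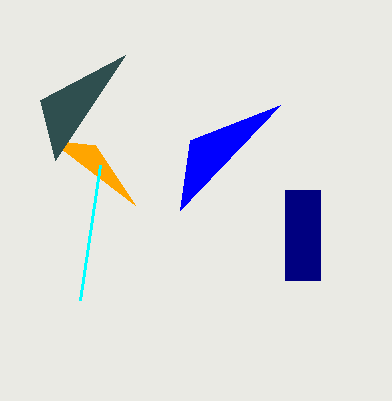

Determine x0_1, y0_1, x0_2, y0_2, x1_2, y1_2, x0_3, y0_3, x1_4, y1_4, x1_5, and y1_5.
x0_1 = 180, y0_1 = 210, x0_2 = 285, y0_2 = 190, x1_2 = 320, y1_2 = 280, x0_3 = 50, y0_3 = 140, x1_4 = 55, y1_4 = 160, x1_5 = 100, y1_5 = 165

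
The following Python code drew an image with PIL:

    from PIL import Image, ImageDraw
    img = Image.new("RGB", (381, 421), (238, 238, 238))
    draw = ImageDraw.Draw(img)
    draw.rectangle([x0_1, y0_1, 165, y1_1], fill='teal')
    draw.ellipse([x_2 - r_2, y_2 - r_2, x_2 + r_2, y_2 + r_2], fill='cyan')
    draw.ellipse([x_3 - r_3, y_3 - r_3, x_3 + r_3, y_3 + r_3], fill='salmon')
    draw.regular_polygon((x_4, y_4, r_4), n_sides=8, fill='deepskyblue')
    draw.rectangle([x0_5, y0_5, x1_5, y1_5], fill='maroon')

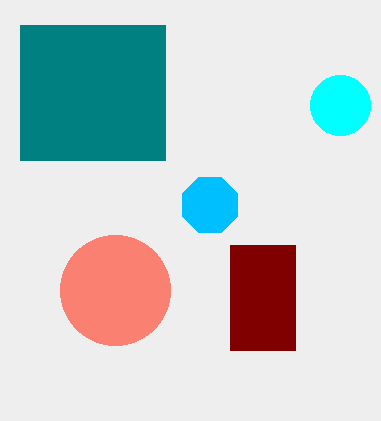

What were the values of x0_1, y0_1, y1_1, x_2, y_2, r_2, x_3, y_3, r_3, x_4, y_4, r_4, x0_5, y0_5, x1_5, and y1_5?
x0_1 = 20; y0_1 = 25; y1_1 = 160; x_2 = 340; y_2 = 105; r_2 = 30; x_3 = 115; y_3 = 290; r_3 = 55; x_4 = 210; y_4 = 205; r_4 = 30; x0_5 = 230; y0_5 = 245; x1_5 = 295; y1_5 = 350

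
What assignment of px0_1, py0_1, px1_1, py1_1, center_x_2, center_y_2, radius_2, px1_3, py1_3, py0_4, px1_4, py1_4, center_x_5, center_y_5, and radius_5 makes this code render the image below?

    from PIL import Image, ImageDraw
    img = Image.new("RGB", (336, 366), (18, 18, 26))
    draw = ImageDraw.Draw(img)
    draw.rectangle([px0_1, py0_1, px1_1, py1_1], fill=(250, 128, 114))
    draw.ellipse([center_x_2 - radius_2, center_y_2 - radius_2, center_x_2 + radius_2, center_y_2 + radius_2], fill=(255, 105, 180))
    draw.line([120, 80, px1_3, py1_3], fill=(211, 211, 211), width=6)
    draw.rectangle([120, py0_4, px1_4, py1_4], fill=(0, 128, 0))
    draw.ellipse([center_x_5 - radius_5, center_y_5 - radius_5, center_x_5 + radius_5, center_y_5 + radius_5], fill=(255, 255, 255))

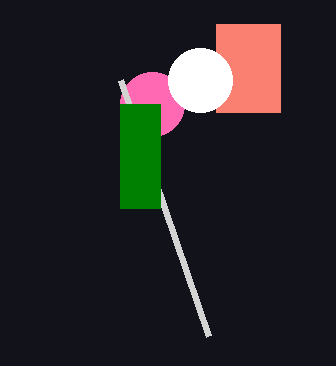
px0_1 = 216, py0_1 = 24, px1_1 = 280, py1_1 = 112, center_x_2 = 152, center_y_2 = 104, radius_2 = 32, px1_3 = 208, py1_3 = 336, py0_4 = 104, px1_4 = 160, py1_4 = 208, center_x_5 = 200, center_y_5 = 80, radius_5 = 32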